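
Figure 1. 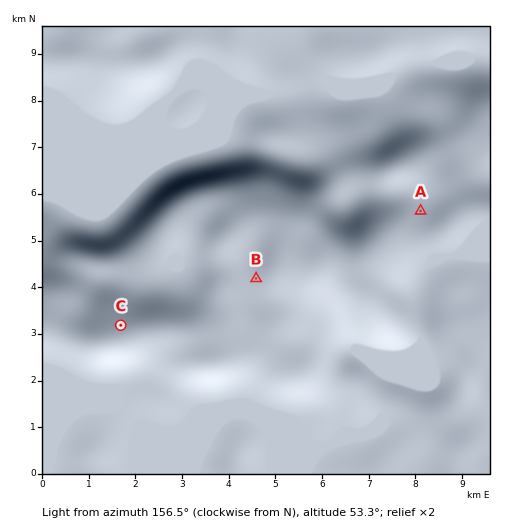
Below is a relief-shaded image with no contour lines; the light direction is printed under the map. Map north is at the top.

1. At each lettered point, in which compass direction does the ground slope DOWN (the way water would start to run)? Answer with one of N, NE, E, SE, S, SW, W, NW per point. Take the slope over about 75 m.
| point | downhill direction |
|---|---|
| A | N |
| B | W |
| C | N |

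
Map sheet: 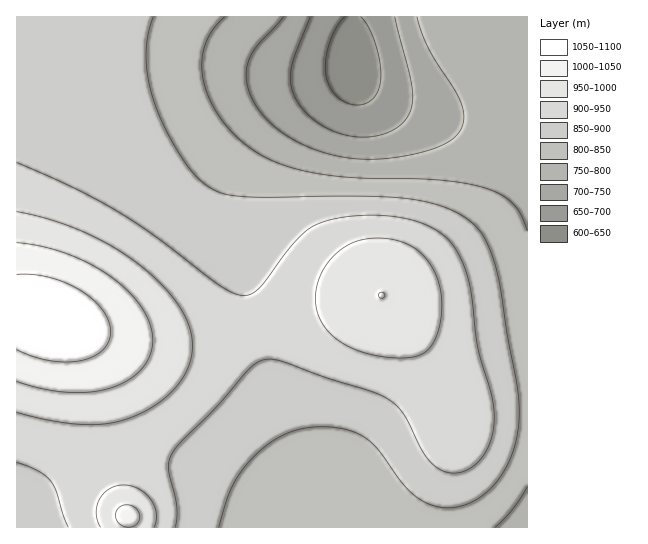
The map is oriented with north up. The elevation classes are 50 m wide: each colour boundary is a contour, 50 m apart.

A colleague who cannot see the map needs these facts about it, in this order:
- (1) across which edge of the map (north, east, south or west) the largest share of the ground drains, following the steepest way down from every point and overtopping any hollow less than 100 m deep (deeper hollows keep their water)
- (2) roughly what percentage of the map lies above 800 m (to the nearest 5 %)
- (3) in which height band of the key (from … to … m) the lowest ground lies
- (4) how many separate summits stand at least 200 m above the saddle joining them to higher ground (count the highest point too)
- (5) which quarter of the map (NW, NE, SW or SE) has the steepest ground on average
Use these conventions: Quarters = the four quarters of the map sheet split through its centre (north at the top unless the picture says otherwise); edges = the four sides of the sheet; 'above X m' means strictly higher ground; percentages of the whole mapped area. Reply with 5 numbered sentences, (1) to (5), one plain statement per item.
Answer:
(1) Most of the ground drains across the northern edge.
(2) Ground above 800 m makes up about 80 % of the sheet.
(3) Between 600 and 650 m: that is the band holding the lowest ground.
(4) There is 1 summit with 200 m or more of prominence.
(5) The steepest ground, on average, is in the north-east quarter.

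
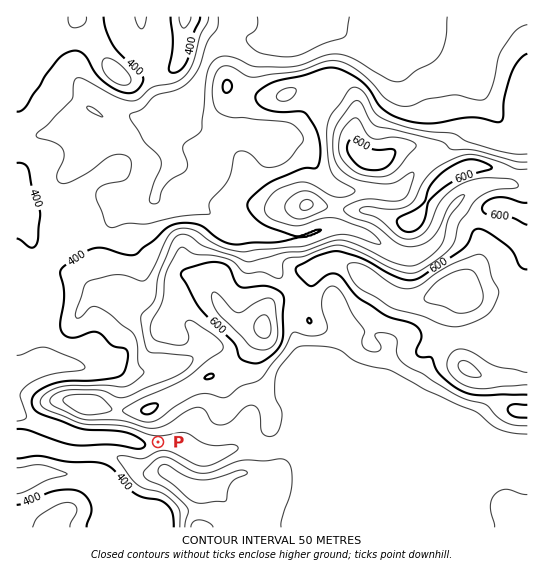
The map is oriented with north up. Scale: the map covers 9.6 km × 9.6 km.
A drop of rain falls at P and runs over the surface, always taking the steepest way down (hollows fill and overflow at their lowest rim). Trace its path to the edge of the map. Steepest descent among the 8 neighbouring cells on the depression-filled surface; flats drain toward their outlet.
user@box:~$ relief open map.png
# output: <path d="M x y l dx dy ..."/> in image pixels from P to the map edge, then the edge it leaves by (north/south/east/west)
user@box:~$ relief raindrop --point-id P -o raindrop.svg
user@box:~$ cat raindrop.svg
<path d="M158 442l-1 1-20 0-10-4-4 0-1-1-8 0-1-1-39 0-5-6-6-2-2 0-10-4-4 0-1-2-7 0-14-6-8 0"/>
exit: west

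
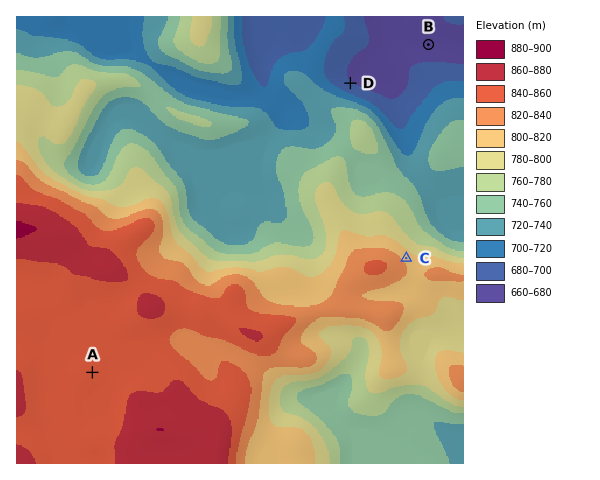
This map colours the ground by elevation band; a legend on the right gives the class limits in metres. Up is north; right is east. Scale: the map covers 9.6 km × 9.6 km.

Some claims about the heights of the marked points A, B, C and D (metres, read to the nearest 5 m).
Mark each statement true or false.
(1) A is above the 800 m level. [true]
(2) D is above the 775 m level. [false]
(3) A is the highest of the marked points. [true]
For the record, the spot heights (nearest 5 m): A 850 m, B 665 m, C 815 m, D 680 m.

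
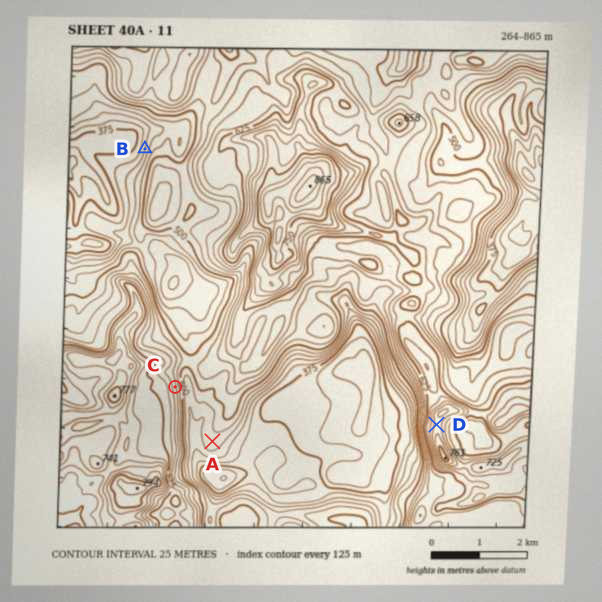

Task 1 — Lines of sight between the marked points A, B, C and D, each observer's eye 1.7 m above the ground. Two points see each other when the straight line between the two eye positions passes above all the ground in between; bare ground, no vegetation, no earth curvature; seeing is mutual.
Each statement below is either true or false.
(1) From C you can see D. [true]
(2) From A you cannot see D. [false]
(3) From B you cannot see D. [true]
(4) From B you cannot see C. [true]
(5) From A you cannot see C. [false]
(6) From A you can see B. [false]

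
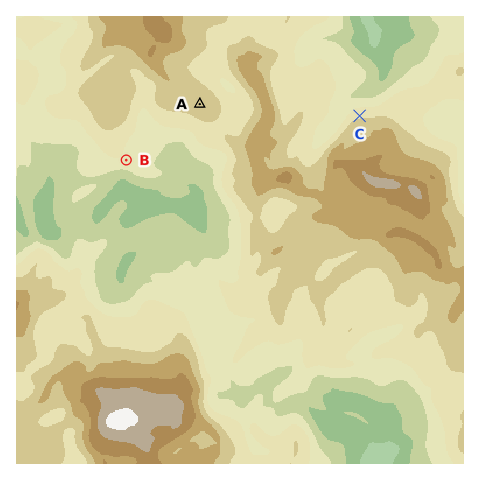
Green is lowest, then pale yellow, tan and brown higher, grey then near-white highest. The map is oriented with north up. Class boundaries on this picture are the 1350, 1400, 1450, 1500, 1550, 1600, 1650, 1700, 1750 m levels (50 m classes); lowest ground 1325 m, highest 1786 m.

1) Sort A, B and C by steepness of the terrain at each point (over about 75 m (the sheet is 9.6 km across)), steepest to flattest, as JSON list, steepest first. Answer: ["C", "B", "A"]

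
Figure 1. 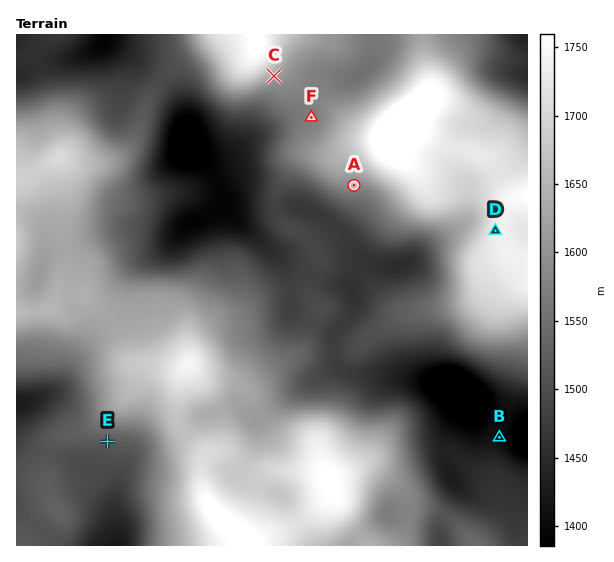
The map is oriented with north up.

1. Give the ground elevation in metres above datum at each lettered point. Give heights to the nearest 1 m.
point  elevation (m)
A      1587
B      1407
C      1624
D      1733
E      1519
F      1569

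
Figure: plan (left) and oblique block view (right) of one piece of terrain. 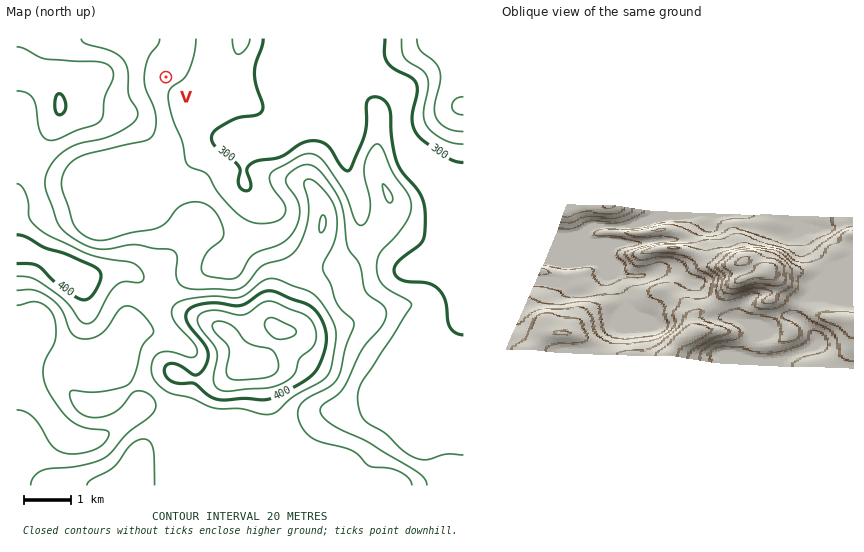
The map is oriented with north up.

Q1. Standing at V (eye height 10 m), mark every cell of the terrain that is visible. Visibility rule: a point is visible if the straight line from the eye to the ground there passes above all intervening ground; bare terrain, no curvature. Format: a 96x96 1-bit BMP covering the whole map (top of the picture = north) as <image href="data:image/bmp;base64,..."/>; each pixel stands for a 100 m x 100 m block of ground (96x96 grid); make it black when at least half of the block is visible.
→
<image width="96" height="96" href="data:image/bmp;base64,Qk2+BAAAAAAAAD4AAAAoAAAAYAAAAGAAAAABAAEAAAAAAIAEAAATCwAAEwsAAAIAAAAAAAAA////AAAAAAAAAAAAAAAAAAAAAAAAAAAAAAAAAAAAAAAAAAAAAAAAAAAAAAAAAAAAAAAAAAAAAAAAAAAAAAAAAAAAAAAAAAAAAAAAAAAAAAAAAAAAAAAAAAAAAAAAAAAAAAAAAAAAAAAAAAAAAAAAAAAAAAAAAAAAAAAAAAAAAAAAAAAAAAAAAAAAAAAAAAAAAAAAAAAAAAAAAAAAAAAAAAAAAAAAAAAAAAAAAAAAAAAAAAAAAAAAAAAAAAAAAAAAAAAAAAAAAAAAAAAAAAAAAAAAAAAAAAAAAAAAAAAAAAAAAAAAAAAAAAAAAAAAAAAAAAAAAAAAAAAAAAAAAAAAAAAAAAAAAAAAAAAAAAAAAAAAAAAAAAAAAAAAAAAAAAAAAAAAAAAAAAAAAAAAcAAAAAAAAAAAAAAD8AAAAAAAAAAAAAAD4ABwAAAAAAAAAAABwAB8AAAAAAAAAAAAAAB4AAAAAAAAAAAAAAAgAAAAAAAAAAAAAAAAAAAAAAAAAAAAAAAAAAAAAAAAAAAAAAAAAAAAAAAAAAAAAAOAAAAAAAAAAAAAAD/wOAAAAAAAAAAAAf///gAAAAAAAAAAD////wAAAAAAAAAAf////4AAAAAAAAAA/////4AAAAAAAAAA/////4AAAAAAAAAA/////4AAAAAAAAAA/////4AAAAAAAAAAD////wAAAAAAAAAAAAH//gAAAAAAAYAAAAD//AAAAAAAD/AeAAD/+AAAAAAAD///AAD/+AAAAAAAB///AAD/+AAAAAAAAH//gAB//AAAAAAAAA//4AB//AAAAAAAAAP/8AD//gAAAAAAAAH/+AD//wAAAAAAAAD/+AD//wAAAAAAAAA/+AH//4AAAAAAAAAf+AP//4AAAAAAAAAP+Af//4AAAAAAAAAH/A///8AAAAAAAAAH/////8AAAAAAAAAH/////8AAAAAAAAAD/////8AAAAAAAAAD/////8ADAAAAAAAD/////8AHAAAAAAAB/////4AHAAAAAAAA//D//4AOAAAAAAAA/+D//wAeAAAAAAAAf+D//wA+AAAAAAAAP+D//wA8AAAAAAAAP/n//wB8AAAAAAAAP////wB8AAAAAAAAP////wD8AAAAAAAAP////4D8AAAAAAAAP////4D8AAYAAAAAf/gf/8P8ABwAAAAA/+AD/+f8AHwAAAAB/4AA///8APwAAAAB/wAAP//8AfwAAAAD/gAAH//8A/wAAAAD/gAAB//8A/4AAAAP/wAAAP/8A/4AAAAf/wAAAD/8B/4AAAD//4AAAB/8B/4AAB///+AAAB/8B/8AAB////8AAA/8B/8AAA////8AAA/8H/8AAA////8AAA/9//8AAA////8AAAf///8AAA////8AAAf///8AAA////8AAAf///8AAA////8AAAf///4AAA////8AAAf///4AAAf///8AAAf///4AAAP///8AAAf///wAAAD///+AAAP///gAAAAH//+AAAP///AAAAAD4/+AAAP//+AAAAAAAf+AAAH//8A="/>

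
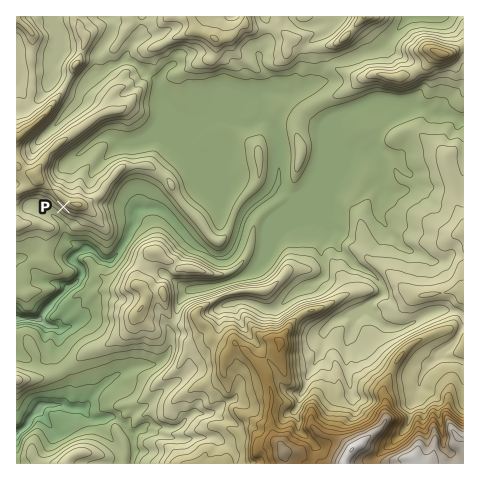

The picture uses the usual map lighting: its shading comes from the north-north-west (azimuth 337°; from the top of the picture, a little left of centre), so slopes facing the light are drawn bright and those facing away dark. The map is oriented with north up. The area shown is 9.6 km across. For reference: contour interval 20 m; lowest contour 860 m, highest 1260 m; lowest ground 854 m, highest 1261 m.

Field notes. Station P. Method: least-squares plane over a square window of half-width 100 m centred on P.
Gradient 18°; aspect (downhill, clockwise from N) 225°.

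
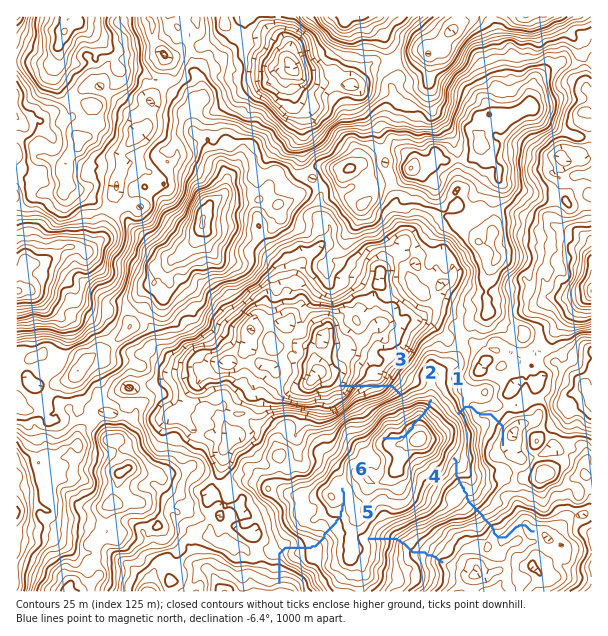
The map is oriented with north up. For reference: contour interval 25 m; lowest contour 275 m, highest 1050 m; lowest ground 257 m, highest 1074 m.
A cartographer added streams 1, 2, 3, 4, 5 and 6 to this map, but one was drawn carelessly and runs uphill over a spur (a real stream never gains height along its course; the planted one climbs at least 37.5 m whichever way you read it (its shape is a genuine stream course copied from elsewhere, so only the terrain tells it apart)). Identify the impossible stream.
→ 2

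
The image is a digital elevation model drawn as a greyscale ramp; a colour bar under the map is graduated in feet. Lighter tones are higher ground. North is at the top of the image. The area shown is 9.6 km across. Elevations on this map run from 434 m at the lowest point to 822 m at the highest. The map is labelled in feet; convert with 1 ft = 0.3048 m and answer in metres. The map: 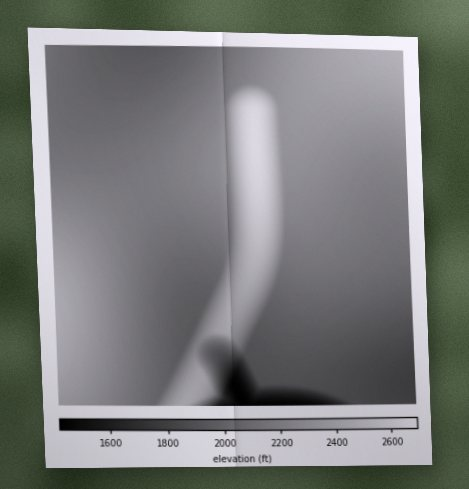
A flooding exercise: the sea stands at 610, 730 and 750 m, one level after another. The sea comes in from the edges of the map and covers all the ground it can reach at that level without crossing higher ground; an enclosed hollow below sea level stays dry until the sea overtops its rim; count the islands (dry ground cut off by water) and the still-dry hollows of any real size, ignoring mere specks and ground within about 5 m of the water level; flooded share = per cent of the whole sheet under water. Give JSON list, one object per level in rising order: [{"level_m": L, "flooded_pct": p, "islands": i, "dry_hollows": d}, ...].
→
[{"level_m": 610, "flooded_pct": 18, "islands": 0, "dry_hollows": 1}, {"level_m": 730, "flooded_pct": 94, "islands": 1, "dry_hollows": 0}, {"level_m": 750, "flooded_pct": 95, "islands": 1, "dry_hollows": 0}]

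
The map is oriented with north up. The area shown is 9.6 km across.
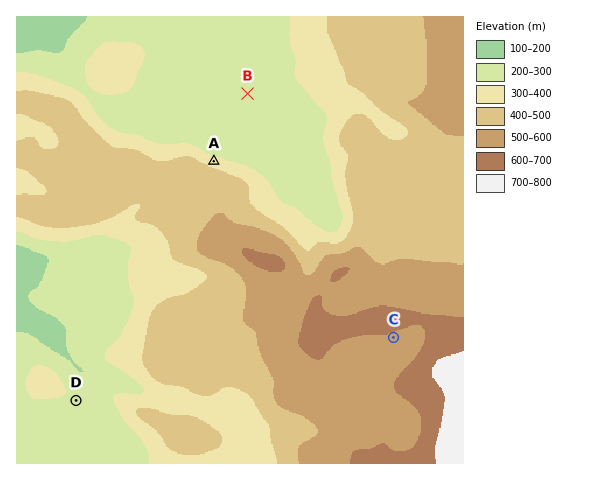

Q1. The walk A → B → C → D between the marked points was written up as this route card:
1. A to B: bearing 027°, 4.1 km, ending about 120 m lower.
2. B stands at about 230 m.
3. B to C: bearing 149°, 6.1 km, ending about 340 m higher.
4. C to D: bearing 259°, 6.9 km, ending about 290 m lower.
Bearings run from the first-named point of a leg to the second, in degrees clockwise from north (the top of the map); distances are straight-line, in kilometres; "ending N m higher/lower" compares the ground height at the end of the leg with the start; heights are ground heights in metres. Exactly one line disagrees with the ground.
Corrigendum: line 1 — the distance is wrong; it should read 1.6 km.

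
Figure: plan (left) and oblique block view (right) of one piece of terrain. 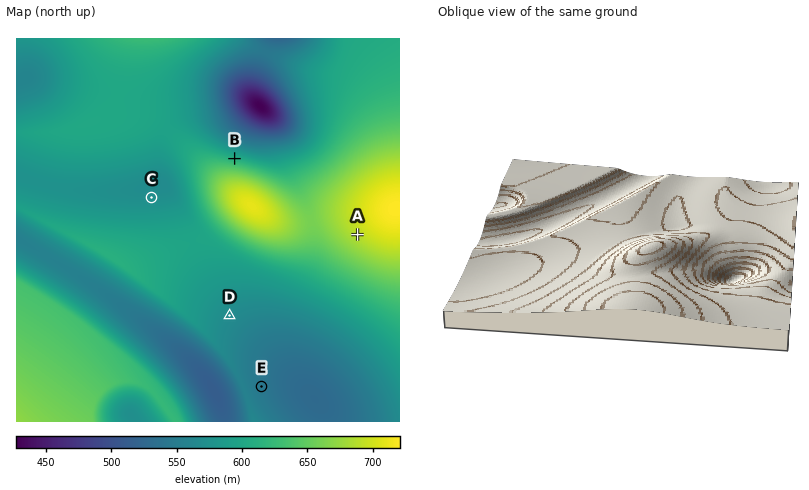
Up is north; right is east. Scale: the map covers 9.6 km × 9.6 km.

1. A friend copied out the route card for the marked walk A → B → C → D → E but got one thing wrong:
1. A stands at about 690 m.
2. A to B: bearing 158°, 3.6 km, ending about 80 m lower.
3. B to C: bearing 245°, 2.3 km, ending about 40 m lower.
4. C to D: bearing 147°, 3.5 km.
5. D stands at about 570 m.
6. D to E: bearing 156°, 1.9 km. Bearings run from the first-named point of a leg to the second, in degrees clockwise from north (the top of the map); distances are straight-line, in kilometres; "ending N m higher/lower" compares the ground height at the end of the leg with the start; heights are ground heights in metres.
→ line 2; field bearing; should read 302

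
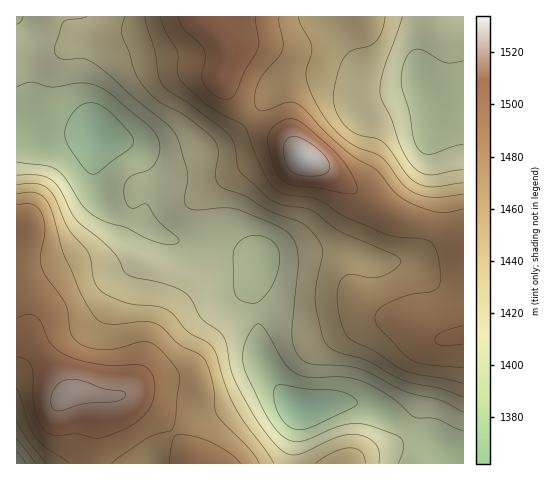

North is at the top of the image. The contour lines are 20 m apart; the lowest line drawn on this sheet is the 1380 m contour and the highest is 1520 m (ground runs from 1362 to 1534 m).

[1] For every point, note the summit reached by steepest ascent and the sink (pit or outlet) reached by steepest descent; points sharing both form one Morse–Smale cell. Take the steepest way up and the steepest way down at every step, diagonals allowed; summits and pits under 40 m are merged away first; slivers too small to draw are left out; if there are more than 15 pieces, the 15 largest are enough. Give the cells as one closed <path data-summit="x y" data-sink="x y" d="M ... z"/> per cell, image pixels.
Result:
<path data-summit="305 159" data-sink="302 410" d="M199 16l-182 0-1 106 9 2 16 13 43-3 13 1 2 4-6 29 1 14 10 21 12 11 29 11 12 8 16 7 44 4 46 15-10 29 5 25 2 41 10 23 23 27 7 5 40-7 14 0 18 5 58 33 33 24 1-225-26-12-35-8-19-8-62-45-17-6-17-18-29-16-11-10-14-14-13-24 7-18 0-13-12-15-17-13z"/><path data-summit="68 395" data-sink="302 410" d="M18 122l-2 1 0 216 9-1 14 12 29 44 21-1 7 5 0 20-5 35 0 11 371-1-32-23-58-33-18-5-14 0-40 7-7-5-23-27-10-23-2-41-5-25 10-29-46-15-44-4-16-7-12-8-29-11-12-11-10-21-1-14 6-29-2-4-13-1-43 3-16-13z"/><path data-summit="305 159" data-sink="438 113" d="M463 16l-263 0-1 3 17 13 11 13 3 9-9 23 2 5 11 20 21 20 33 20 17 18 17 6 62 45 19 8 35 8 25 12z"/><path data-summit="68 395" data-sink="17 463" d="M25 338l-9 2 0 123 74 1 6-46 0-20-7-5-21 1-24-38z"/>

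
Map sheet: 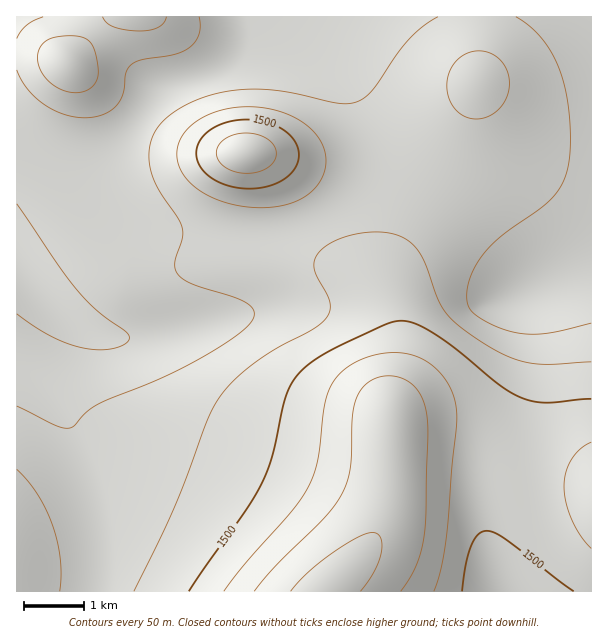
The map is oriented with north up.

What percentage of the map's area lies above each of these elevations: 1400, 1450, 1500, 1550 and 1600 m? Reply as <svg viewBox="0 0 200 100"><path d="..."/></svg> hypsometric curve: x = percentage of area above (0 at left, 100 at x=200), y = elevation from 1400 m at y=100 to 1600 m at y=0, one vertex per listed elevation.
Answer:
<svg viewBox="0 0 200 100"><path d="M146 100l-66-25-32-25-24-25-12-25"/></svg>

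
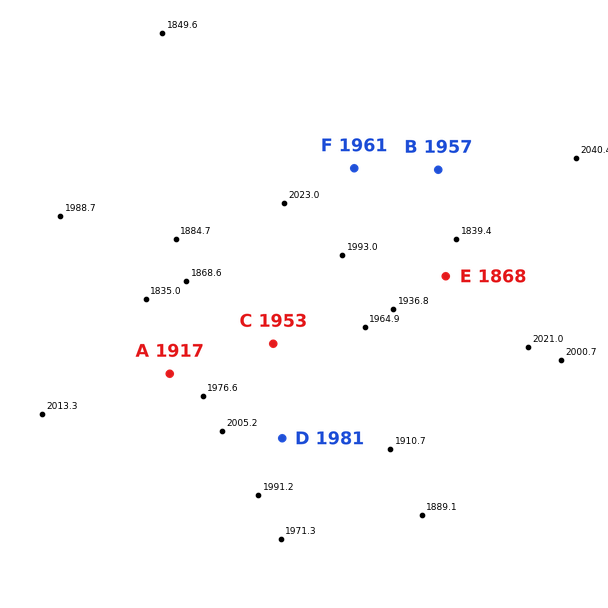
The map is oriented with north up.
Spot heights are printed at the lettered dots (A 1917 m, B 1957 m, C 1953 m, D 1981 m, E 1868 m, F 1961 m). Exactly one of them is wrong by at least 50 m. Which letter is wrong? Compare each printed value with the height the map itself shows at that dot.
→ B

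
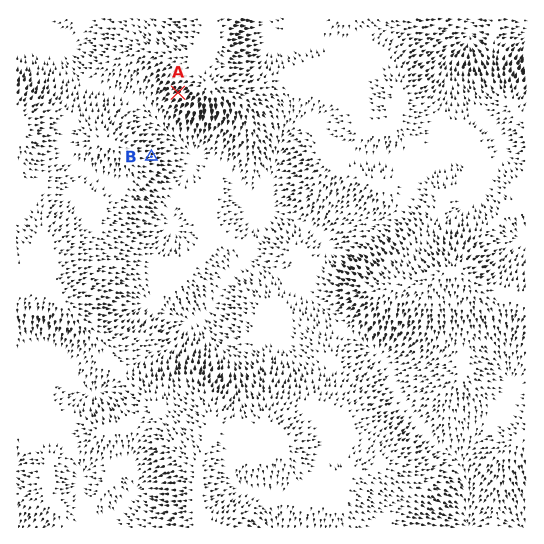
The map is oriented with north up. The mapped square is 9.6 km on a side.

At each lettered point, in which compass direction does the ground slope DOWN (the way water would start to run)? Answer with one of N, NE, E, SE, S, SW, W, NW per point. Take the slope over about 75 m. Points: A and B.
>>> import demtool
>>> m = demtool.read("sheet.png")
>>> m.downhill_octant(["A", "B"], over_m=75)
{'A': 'SW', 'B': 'E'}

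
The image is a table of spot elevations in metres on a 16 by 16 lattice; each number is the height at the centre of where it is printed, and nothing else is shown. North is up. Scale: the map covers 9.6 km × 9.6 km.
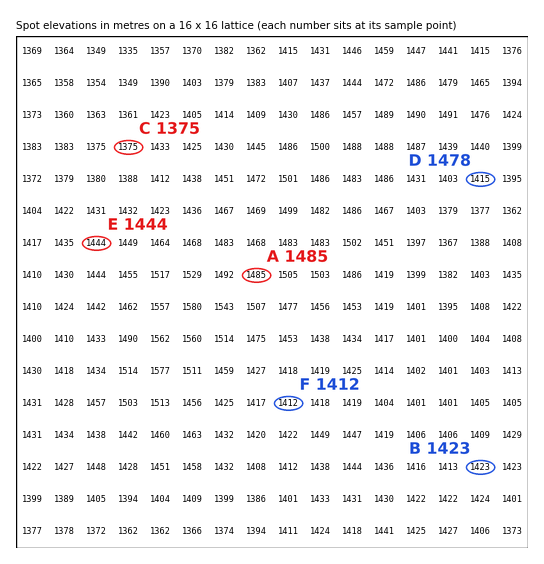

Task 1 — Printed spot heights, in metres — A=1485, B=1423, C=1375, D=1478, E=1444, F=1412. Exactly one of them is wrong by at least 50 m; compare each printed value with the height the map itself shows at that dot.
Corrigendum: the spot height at D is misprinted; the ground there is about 1415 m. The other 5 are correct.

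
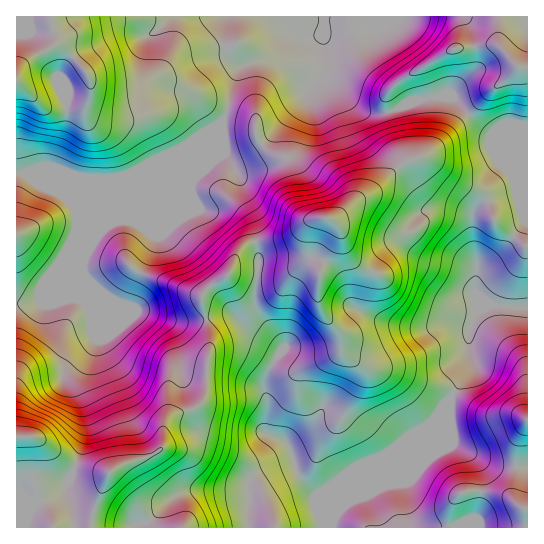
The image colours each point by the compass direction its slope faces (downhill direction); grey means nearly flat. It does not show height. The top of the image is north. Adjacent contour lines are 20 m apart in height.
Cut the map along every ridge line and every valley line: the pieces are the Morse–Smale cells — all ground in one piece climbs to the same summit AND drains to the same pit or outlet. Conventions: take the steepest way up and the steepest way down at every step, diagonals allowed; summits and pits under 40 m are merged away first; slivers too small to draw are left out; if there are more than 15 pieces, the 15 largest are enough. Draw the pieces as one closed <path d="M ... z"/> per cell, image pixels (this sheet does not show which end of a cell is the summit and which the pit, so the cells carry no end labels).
<path d="M323 16l-94 0-4 9 0 24 6 11 13 6-8 9-12 44-31 26-74 74-10 5-10 10-18 24-43 43-22 4 1 132 18 0 26 20 16 10 33 5 13-8 24-7 12-6 4-5 0-15 2-9 12-9 18-5 8-7 4-18 2-49-8-36 12-14 16-11 10-22 6-6 11-4-5-20-16-23 4-21-4-10-10-12 8 4 6 0 14-7 16-14 14-17 21-22 4-9 12-15 4-10 1-18z"/><path d="M469 115l-7 4-31 32-10 6-12 3-10 5-24 24-18 11-20 17-23 2-28 18-30 5 3 12 0 16-4 21 0 14 6 14 18 19 5 9-13 20-7 18 4 21-3 24 4 5 14 5 6 6 11 31 15 18 60-24 40-39 15-8 6-6 35-49 1-12-3-7 0-21 8-18 14-6-16-14 2-26-5-30 1-21 12-11 28-10 4 1 10 23 1-4-9-26-15-22-12-31z"/><path d="M255 241l-10 4-6 6-10 22-16 11-12 14 8 36-2 49-4 18-8 7-18 5-12 9-2 9 0 15-4 5-12 6-24 7-13 8-33-5-16-10-26-20-18 0 0 91 315-1 0-6 5-11 39-39-61 24-15-18-11-31-6-6-16-7-2-12 3-15-4-21 7-18 13-20-5-9-18-19-6-14 0-14 4-21 0-16z"/><path d="M227 16l-177 0 1 9 4 9-2 11 10 3 18 18 8 12 2 13-4 12-5 5-25 3-8-2-10-5-23-21 0 90 49 0 22 6 30 0 18-6 52-22 16-16 21-16 12-44 8-9-13-6-6-11z"/><path d="M499 305l-10 0-12 6-8 18 0 21 3 15-21 34-7 6-14 19-15 8-78 78-5 11 1 7 195-1 0-218z"/><path d="M323 65l-3 10-12 15-4 9-21 22-17 20-13 11-14 7-12-2 12 20-4 21 14 20 8 23 29-4 28-18 23-2 20-17 18-11 24-24 10-5 12-3 10-6 37-37-15-17-10-1-30 5-27 12-21-1-7-4-33-33z"/><path d="M498 16l-173 0-1 57 34 35 11 5 17 0 27-12 28-5 12 1 16 16 48-47-18-21z"/><path d="M183 153l-48 20-18 6-30 0-22-6-48 0-1 130 10 1 12-3 43-43 18-24 10-10 10-5z"/><path d="M517 193l-24 6-12 6-8 9-1 21 5 30-2 26 16 14 36 3 1-90z"/><path d="M527 16l-28 1 0 28 18 21-49 48 24 20 12 31 15 22 8 25z"/><path d="M49 16l-33 1 0 65 23 22 10 5 30 0 9-8 3-19-10-16-18-18-5-3-6 1 3-4 0-8z"/>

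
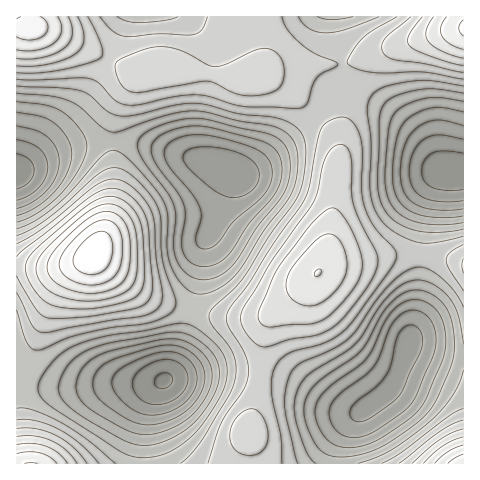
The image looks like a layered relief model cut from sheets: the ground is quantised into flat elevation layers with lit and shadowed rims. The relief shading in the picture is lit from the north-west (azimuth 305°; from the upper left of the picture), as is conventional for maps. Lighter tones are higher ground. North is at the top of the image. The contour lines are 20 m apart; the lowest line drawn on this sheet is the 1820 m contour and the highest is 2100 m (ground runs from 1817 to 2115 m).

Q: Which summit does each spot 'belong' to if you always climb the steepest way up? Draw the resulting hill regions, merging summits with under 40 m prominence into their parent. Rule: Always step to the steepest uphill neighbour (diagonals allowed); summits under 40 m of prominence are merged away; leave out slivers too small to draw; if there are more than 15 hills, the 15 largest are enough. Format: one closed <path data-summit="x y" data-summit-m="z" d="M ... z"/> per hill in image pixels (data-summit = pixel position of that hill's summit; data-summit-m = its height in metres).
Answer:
<path data-summit="318 273" data-summit-m="2060" d="M355 99l-23 0-31 30-44 36-14 7-11 0-14 45-14 27-7 47-18 62-9 21-15 15-8 18-4 21 0 36 192 0 2-15 10-23 14-14 22-16 12-14 13-35 8-33 7-79 5-29 8-25 9-10-7-5-20-30-16-16-23-14z"/><path data-summit="31 27" data-summit-m="2089" d="M334 16l-317 0-1 155 36-19 16-5 23-5 28-1 41 7 48 14 26 10 9 0 23-14 48-40 18-19 23 0 27 8-6-5-22-9-6-5-3-10z"/><path data-summit="94 255" data-summit-m="2115" d="M119 141l-28 1-23 5-16 5-36 20 0 207 3 2 26 6 17 1 28-1 20-3 43 0 11-3 11-17 10-29 12-44 7-47 14-27 14-45-14-7-58-17z"/><path data-summit="463 28" data-summit-m="2084" d="M463 16l-129 1 2 15 12 56 6 5 32 15 19 14 16 16 17 28 8 5 18 0z"/><path data-summit="463 463" data-summit-m="2075" d="M413 345l-5 1-8 25-8 17-9 8-22 16-14 14-10 23-1 15 128-1 0-107-20-3z"/><path data-summit="31 463" data-summit-m="2081" d="M18 380l-2 1 1 83 125-1 4-51 5-17 10-14-8 3-43 0-20 3-28 1-24-2z"/>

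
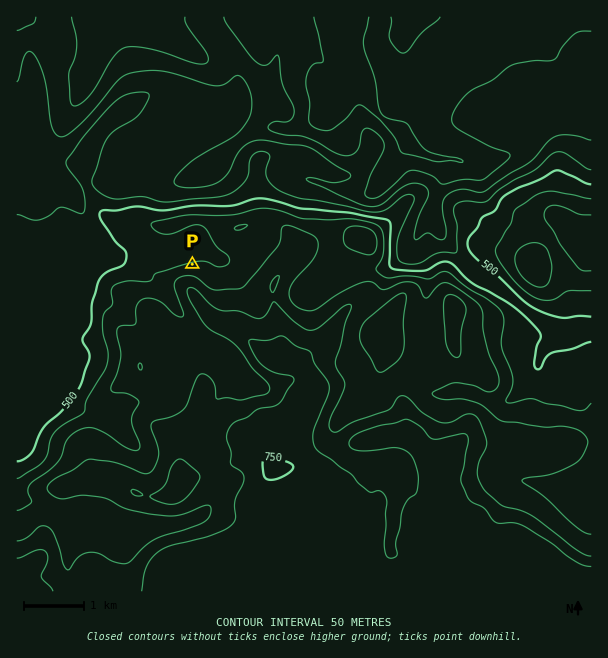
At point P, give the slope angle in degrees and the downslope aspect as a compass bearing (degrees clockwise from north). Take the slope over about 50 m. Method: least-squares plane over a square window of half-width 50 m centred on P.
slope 11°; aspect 351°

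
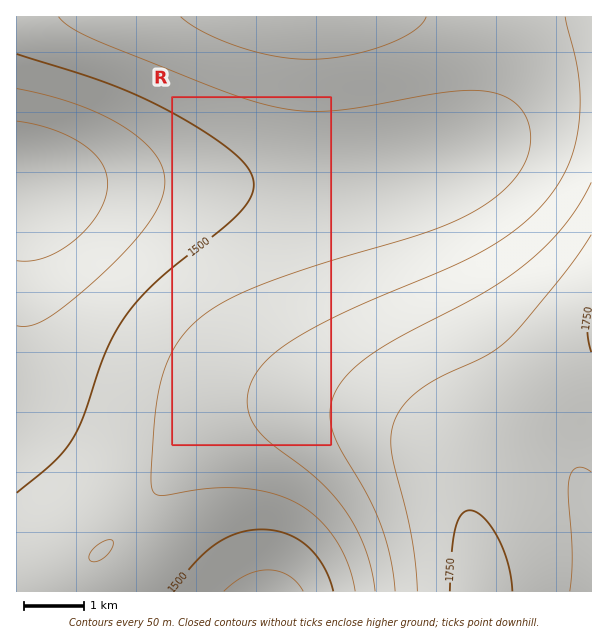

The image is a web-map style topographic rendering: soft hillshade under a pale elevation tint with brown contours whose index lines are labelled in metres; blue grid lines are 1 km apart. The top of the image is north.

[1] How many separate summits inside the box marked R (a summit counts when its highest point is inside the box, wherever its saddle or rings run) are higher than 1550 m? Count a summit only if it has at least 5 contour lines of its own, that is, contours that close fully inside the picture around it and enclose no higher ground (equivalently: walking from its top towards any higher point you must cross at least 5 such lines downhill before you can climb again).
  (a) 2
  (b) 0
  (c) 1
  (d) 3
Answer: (b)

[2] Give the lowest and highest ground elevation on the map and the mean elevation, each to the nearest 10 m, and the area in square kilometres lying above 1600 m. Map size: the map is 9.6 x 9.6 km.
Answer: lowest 1350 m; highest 1760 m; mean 1570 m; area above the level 29.2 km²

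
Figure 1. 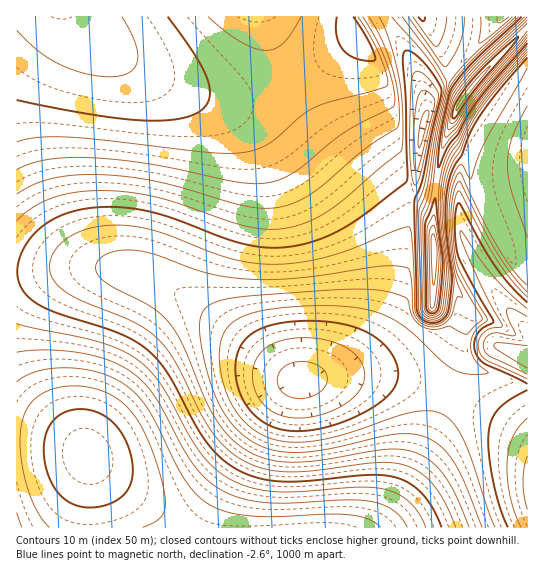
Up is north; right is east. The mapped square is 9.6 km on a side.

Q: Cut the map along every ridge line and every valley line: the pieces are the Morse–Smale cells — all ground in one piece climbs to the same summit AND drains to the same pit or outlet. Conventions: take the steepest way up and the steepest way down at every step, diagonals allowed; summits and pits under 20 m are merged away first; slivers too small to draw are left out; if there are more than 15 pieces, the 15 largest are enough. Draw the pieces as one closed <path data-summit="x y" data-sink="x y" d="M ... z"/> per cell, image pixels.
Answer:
<path data-summit="62 17" data-sink="301 381" d="M71 16l-55 1 0 254 82-4 44 8 24 10 28 18 83 65 18 12 14 0 16-4 20-9 14-11 22-27 16-38 8-36 3-52 3-6 0-3-6-4-42-57-15-32-3-16 2-14 5-14 9-15-1-7-45 33-41 23-28 8-21 1-28-5-48-20-50-32z"/><path data-summit="87 455" data-sink="301 381" d="M98 267l-25 0-57 6 0 165 41 5 18 5 13 7 1 73 288 0 6-6 20-31 29-57 16-37-2-5-27-9-33-7-29-1-44 5-18 0-18-12-74-59-28-18-33-16z"/><path data-summit="467 93" data-sink="527 357" d="M527 16l-24 0-48 53-2 4 19 14-13 18-11 25-8 27-4 25 1 3 13 2 9 4 1 36 4 14 31 52 31 36 2 0z"/><path data-summit="62 17" data-sink="527 357" d="M347 16l-275 1 27 26 50 32 48 20 17 4 21 1 39-9 24-12 35-23 26-21z"/><path data-summit="87 455" data-sink="527 483" d="M450 393l-2 1-9 25-28 58-20 34-14 16 150 1 1-90-37-25z"/><path data-summit="434 249" data-sink="301 381" d="M411 195l-3 8-1 40-6 34-8 26-12 26-13 18-15 14-22 12-14 6 40-4 29 1 33 7 30 10 15-36 0-23 8-21-13-18-26-5 2-85z"/><path data-summit="62 17" data-sink="423 126" d="M385 16l-37 1 12 18 1 7-9 15-5 14 0 24 6 20 10 18 42 57 6 5 5-13 1-28 10-40 0-11-10-29-14-29z"/><path data-summit="434 249" data-sink="527 357" d="M445 185l-8 0-2 9-2 96 26 5 12 15 1 4-8 20 0 13 5 14 17 12 41 14 1-57-20-20-28-40-19-36-2-43z"/><path data-summit="87 455" data-sink="527 357" d="M30 439l-14 0 0 88 71 1 2-30-1-43-21-10z"/><path data-summit="434 249" data-sink="527 483" d="M465 352l-16 41 42 20 36 24 1-50-47-16-12-10z"/><path data-summit="467 93" data-sink="423 126" d="M453 72l-6 5-13 7-9 11 2 19-7 24-4 28 0 13 6 4 14 2 4-28 8-27 11-25 13-18z"/><path data-summit="422 17" data-sink="423 126" d="M422 16l-37 1 32 57 8 23 2-6 7-7 13-7 5-6-5-5z"/><path data-summit="422 17" data-sink="527 357" d="M502 16l-79 0 0 2 24 48 6 6z"/><path data-summit="434 249" data-sink="423 126" d="M417 180l-5 15 22 9 2-18z"/>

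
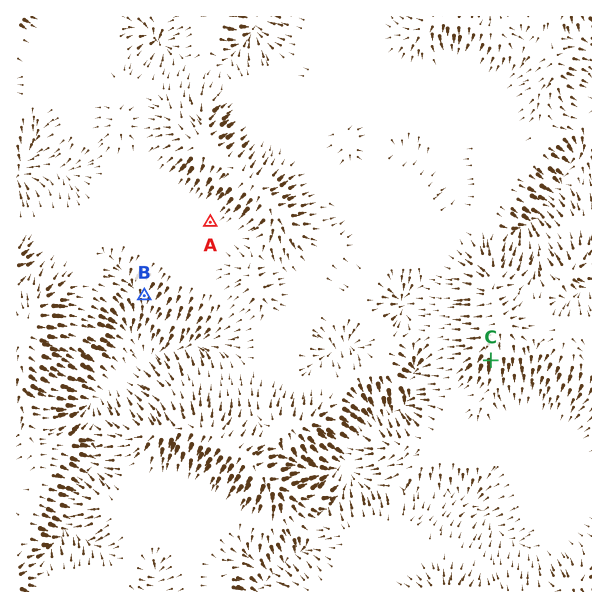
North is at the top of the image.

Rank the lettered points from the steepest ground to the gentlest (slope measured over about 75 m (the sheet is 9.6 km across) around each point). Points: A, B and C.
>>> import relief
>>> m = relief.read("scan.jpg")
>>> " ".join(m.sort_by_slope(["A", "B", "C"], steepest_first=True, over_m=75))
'C B A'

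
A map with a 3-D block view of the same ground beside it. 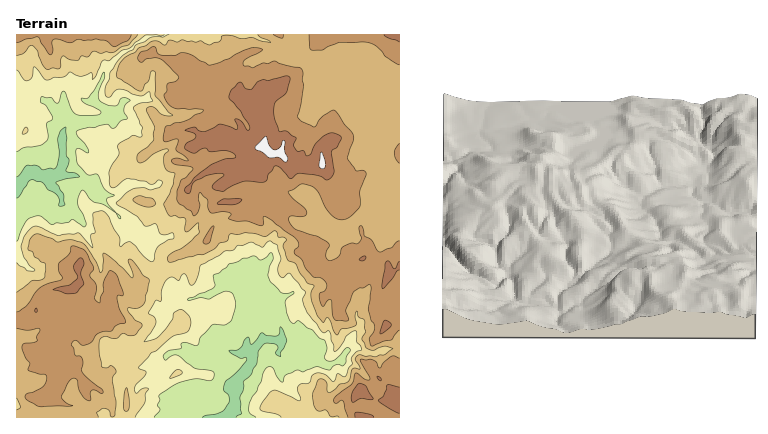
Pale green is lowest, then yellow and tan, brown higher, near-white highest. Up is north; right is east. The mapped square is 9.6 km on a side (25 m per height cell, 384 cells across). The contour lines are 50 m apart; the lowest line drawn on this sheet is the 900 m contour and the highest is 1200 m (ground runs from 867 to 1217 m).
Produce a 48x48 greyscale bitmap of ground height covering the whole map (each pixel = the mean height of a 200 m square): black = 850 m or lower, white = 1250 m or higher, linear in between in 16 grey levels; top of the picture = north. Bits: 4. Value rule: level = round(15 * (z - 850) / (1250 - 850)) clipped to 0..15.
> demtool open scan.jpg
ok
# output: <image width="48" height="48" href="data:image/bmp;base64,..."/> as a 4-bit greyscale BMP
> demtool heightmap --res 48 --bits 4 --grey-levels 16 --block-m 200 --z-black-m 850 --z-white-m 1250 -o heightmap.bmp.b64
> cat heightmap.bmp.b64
<image width="48" height="48" href="data:image/bmp;base64,Qk32BAAAAAAAAHYAAAAoAAAAMAAAADAAAAABAAQAAAAAAIAEAAATCwAAEwsAABAAAAAAAAAAAAAAABEREQAiIiIAMzMzAERERABVVVUAZmZmAHd3dwCIiIgAmZmZAKqqqgC7u7sAzMzMAN3d3QDu7u4A////AIiJmZmYd3dlVDMzMiIRJFVmZmd4iru7u4mamZmIiIh2VDMzMzMhNGZmZmiJmru7vIqrqpmZmHh2VDMzMzMhNFZmZniJq8u7zImaqpmpmXdmZUMzMzIRI0VlVniHmsy7vImZqpmpmHd2VVVDM0MhI0VUVWeGeKqru5mZqqqYiHd2VFZlREMiEjRDRFZlVpm7u5mqqqqYh3ZmVUVUMzMyITMzMzQ0RXq5qpqqqqqYh2Z3ZURDMiIiISIiIiNERHmImpqqqqmZd2ZmZkRDMyIiISIiIyM1VFaHeJmZqqmpd3dmZmVEQzIiIiIiIzNGZViqmZmZqqq6mIiHZWZlVDMzIiIiMzRWdmebqaqqqruqqpmIdVZ2VEQzIiIiM0V3iHebuqqqqqqqqqmHZVVmVVVDIiIjRFeJqYirupq7qqqqqqh3ZVVlVVVUIjMjVWiZqYmruom7qqqqmqmIdlREREVUMzMjVXiaqomruoiru7u6mqmIdlRURDRDMzI0RXmqqpmruniaq7y6mqmIh1VVVUMzMzNFRniauqmru3d4mau5iqiId2ZmZUMzMzRVV4mqu6qru2Zniqu5iZiHd3dmZUQzMzRWaKqqu6uru1Z4mau5eId3Znd3dlVEMzNXiauqq7uru1eIiZqnd3d2VniIh3ZVRFRXmqqZmquqqleJmZmGd2ZlVWd4mYd2VWVYmqqZmZqpmkeIdndmZ2VVVVZniZiHd3d4mqmZmZmZmTVmVVVFdlVVVWZ4eJmIiJiJqZmZmZmZmTRURERFdlRVZmd4iJmZmamqmZmZmZmZmSMzMzNFZUVmZniJmJmaqqqqmZmaqpmZmSMzIiNVRFZ3h3iaqau7qqqqqZmaqqmZmSMzIiNDNFZ4d3irqau7u6qqmZmqqqmZmRIiIiMyNFVmZmirqru7u6qpmZmqqqmZmRIiEiMzRWVVZmebu7vLu7uqqqq7qqmZmSERESI0RXdndneJu7u8zMury7zLqpmZmSIiISNFVWd3dnmZq7zMzNy8zM3cqpmZmTMzIiRERWd4h4maqru7zM3dzMzbqZmZmUMzMiREVVZ3iIiry7u8zd3dy7zbqZmZmVVEMiNEVVZmeJmrzMzMzN3Ny6vMupmZmVVUMiRFVUVWeJq7vMzLvM3Mu6q7upmZmVVUMiMzRERVeJqru7u7u83KqqmqqZmZmVVUQyMzMzRWeIiJqqu7vM26qZmamZmZmUVEMzRUMzRXiHmZmqu7zNy6qZmZmZmZmUVEREVDNUNFZpqrqqu8zN27qpmZmZmZmVVERERERlVmaJqru6q8zM3LupiZmZmZmVVFVEVVRmeIeJqqu7qru8zcupmZmZmZmVZWZlVWRXiZiJmqqqqqqru8upmZmZmZmWZnd2ZmVXmZiJmqqqqqqqqqqZmZmZmZmXZomHd3ZWiZmZqqqZmqmZmZmZmZmZmZmYd5mIiHd2aJqZmZmZmZmZmIiJmZmZmZqpiJmZmYmZhniYiZiIiZmZiIiJqpmZmaq6maqqqqqrqGZmd3d3eIeIiZiZq6qqqqvA=="/>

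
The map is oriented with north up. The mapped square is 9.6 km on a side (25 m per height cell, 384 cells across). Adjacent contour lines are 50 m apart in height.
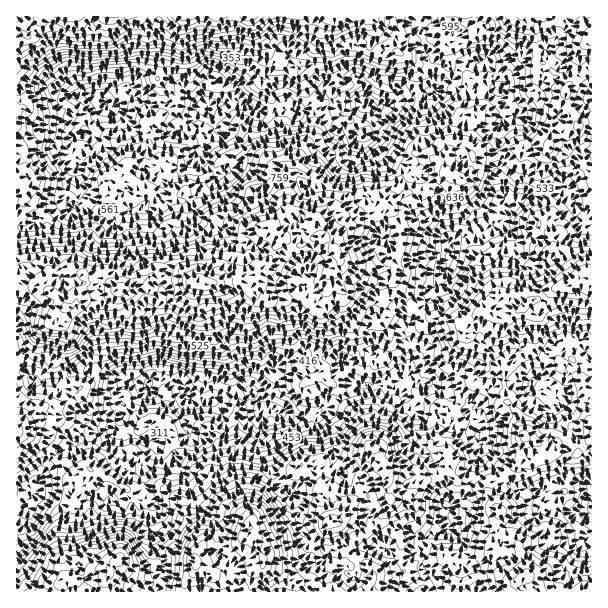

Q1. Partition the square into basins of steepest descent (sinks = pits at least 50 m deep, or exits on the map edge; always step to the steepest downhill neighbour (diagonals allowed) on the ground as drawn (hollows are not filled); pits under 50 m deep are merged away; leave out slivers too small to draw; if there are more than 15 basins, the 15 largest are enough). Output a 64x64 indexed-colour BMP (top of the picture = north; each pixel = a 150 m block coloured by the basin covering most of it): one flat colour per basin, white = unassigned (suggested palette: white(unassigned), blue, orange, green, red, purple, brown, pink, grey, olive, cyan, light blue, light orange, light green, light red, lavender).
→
<image width="64" height="64" href="data:image/bmp;base64,Qk12CAAAAAAAAHYAAAAoAAAAQAAAAEAAAAABAAQAAAAAAAAIAAATCwAAEwsAABAAAAAAAAAA////ALR3HwAOf/8ALKAsACgn1gC9Z5QAS1aMAMJ34wB/f38AIr28AM++FwDox64AeLv/AIrfmACWmP8A1bDFAMzMwREREREREREREREREREREREQAAAAAAARERGZmZmZzMzBEREREREREREREREREREREREAAAAAAREREZmZmZnMzMzu7hERERERERERERERERERERuwAAAREREREZmZmczMzO7u4REREREREREREREREREREbu7sBERERERmZmZzMzM7u7uERERERERERERERERERERG7u7u7uxEREZmZnMzMzu7u4REREREREREREREREREREbu7u7u7sRERmZmczMzO7u7hEREREREREREREREREREbu7u7u7u5mZmZmZzMzM7u7u4RERERERERERERERERERu7u7u7u5mZmZmZnMzMzu7u7hEREREREaERERERERERu7u7u7u7uZmZmZmczMzO7u7uEREREREaZhERERERERG7u7u7u7uZmZmZmZzMzMzu7u4REREREapmEREREREREbu7u7u7u5mZmZmZnMzMzO7u4REREREaqmZhERERERERu7u7u7vdmZmZmZmczMzMHuEREREREaqmZmZhERERERG7u7u73d2ZmZmZmZzMzMEREREREREaqqZmZmYRERERERERER3d3d2ZmZmZnMzMEREREREREaqqpmZmZmERERERERERHd3d3dmZmZmczMEREREREREaqqqmZmZmZhERERERERHd3d3d3RF3d5zMEREREREREaqqqqZmZmZmERERiBERHd3d3d3dF3d3fBERERERERERqqqqpmZmZmYRERGIgRER3d3d3dd3d3dxERERERERERGqqqqmZmZmZhEREYiBEREd3d3d13d3d3EREREREREREaqqqqZmZmZmEREYiIgRER3d3d3Xd3d3cRERERERERERqqqqpmZmZmZmZoiIiIERGN3d3Xd3d3dxERERERERERGqqqqmZmZmZmZoiIiIiIiI3d3dd3d3d3EREREREREREaqqqqZmZmZmZmiIiIiIiIiN3dd3d3d3cRERERERERERqqqqpmZmZmZmiIiIiIiIiIjd13d3d3dxERERERERERGqqqqmZmZmYRERiIiIiIiIiI3Xd3d3d3EREREREREREaqqqqZmZmYREREYiIiIiIiIjdF3d3d3cRERERERERERqqqqZmZmZhERERiIiIiIiIiNERd3d3dxEREREREREREaqqZmZmZmERERGIiIiIiIiN0Rd3d3d3ERERERERERERqqpmZmZmYREREYiIiIiIiN3RF3d3d3cRERERERERERGqqmZmZmYREREYiIgRGIiI3dF3d3d3dxEREREREREREaqmZmZmZhERERiBERERRERN0Rd3d3d3ERERERERERERGmZmZmZmERERgREREURERERBERF3d3cREREREREREREaZmZmZhEREREREREUREREREQRRHd3dxERERERERERERFmZmZhEREREREREURERERERERER3d3IiERESIiIhEREiIiZmERERERERERRERERERERERERHciIhESIiIiIiIiIiIiIRERERERERFEREREREREREREESIiIiIiIiIiIiIiIiIhEREREREREUREREREREREREERIiIiIiIiIiIiIiIiIhERERER////REREREREREREQREiIiIiIiIiIiIiIiIiERERER/////0REREREREREQRESIiIiIiIiIiIiIiIiIREREREf////REREREREREQRERIiIiIiIiIiIiIiIiIiIRERER////9EREREREREQREREiIiIiIiIiIiIiIyIiIiEREREf//9EREREREREREERESIiIiIiIiIiIiIzIiIiIhERUREf/0REREREREREQRERIiIiIiIiIiIiIzIiIiIiERFVERFVRERERERERERBEREiIiIiIiIiIiIzMiIiIiIRFVVVVVVRFEREREREREERESIiIiIiIiMyIzMyIiIiIhEVVVVVVVERFEREREREQRERIiIiIiIiMzIjMzMiIiIiNVVVVVVVUREREURERERBEREiIiIiIiIjMyMzMyIiIjM1VVVVVVVVURERFEREREERESIiIiIiIiIzMzMzMzMzMzVVVVVVVVVVVRESIkREQRERIiIiIiIiIjMzMzMzMzMzM1VVVVVVVVVSIiIiIiRBEREiIiIiIiIiIzMzMzMzMzMzNVVVVVVVVSIiIiIiIiERESIiIiIiIiIjMzMzMzMzMzM1VVVVVVVVIiIiIiIiIRERIiIiIiIiIiIzMzMzMzMzMzVVVVVVVVIiIiIiIiIhEQAiIiIiIiIiIjMzMzMzMzMzNVVVVVVVUiIiIiIiIiIQACIiIiIiIiIiMzMzMzMzMzM1VVVVVVVSIiIiIiIiIhAAIiIiIiIiIiIzMzMzMzMzM1VVVVVVVVIiIiIiIiIiIAAiIiIiIiIiIjMzMzMzMzMzVVVVVVVVIiIiIiIiIiIgACIiIiIiIiIiMzMzMzMzMzNVVVVVVVUiIiIiIiIiIhEAIiIiIiIiIiIzMzMzMzMzM1VVVVVVVSIiIiIiIiIhEQAiIiIiIiIiIjMzMzMzMzMzVVVVVVVSIiIiIiIiIhERECIiIiIiIiIiMzMzMzMzMzM1VVVVIiIiIiIiIiIiEREQIiIiIiIiIiIzMzMzMzMzMzVVVVUiIiIiIiIiIiIREREBIiIiIiIiIzMzMzMzMzMzM1VVVSIiIiIiIiIiIREREQAiIiIiIiIzMzMzMzMzMzMzVVVSIiIiIiIiIiIRERER"/>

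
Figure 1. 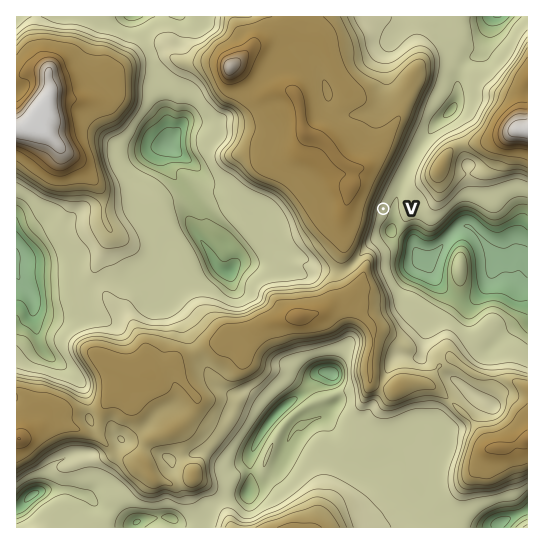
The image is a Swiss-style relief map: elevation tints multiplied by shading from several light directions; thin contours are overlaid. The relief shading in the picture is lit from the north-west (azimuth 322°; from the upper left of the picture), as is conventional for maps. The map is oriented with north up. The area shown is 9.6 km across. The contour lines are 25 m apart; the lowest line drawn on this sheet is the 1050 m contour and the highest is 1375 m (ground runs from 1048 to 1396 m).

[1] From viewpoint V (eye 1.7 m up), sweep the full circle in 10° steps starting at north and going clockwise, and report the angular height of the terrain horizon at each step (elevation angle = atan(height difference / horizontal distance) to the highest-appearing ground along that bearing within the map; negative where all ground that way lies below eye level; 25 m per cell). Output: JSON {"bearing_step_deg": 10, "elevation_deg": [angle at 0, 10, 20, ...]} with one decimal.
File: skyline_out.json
{"bearing_step_deg": 10, "elevation_deg": [7.8, 5.0, 1.3, -0.1, 1.2, 4.5, 4.8, 3.7, 2.4, 0.9, -0.0, -0.9, -1.2, -0.5, 1.2, 1.6, 1.3, 1.8, 2.6, 4.4, 4.9, 4.3, 7.8, 11.3, 13.7, 15.4, 16.7, 17.6, 18.1, 18.3, 18.0, 17.3, 16.2, 14.6, 12.5, 10.2]}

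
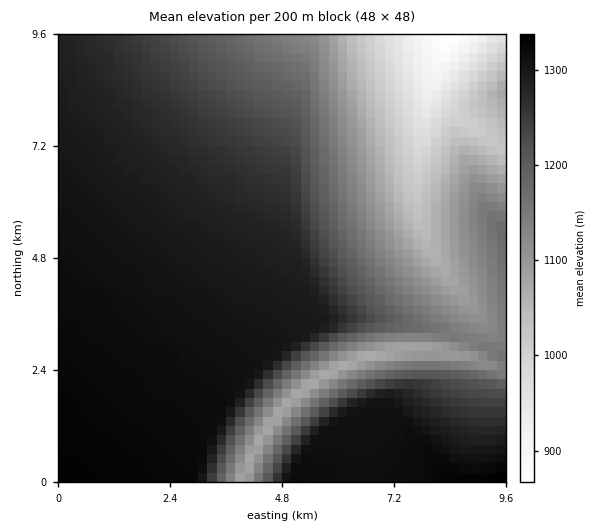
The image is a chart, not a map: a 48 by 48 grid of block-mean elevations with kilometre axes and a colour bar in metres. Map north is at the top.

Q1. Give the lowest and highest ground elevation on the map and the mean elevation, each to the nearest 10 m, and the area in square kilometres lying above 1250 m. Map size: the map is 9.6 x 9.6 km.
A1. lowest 860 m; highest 1340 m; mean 1220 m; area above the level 49.7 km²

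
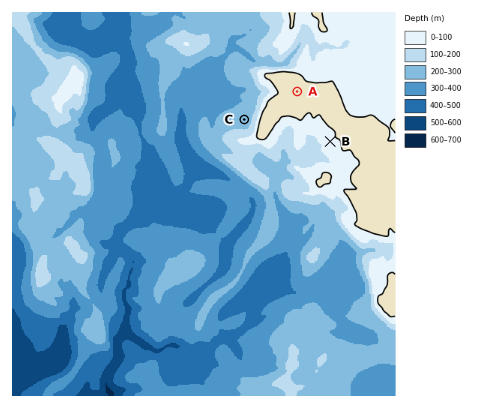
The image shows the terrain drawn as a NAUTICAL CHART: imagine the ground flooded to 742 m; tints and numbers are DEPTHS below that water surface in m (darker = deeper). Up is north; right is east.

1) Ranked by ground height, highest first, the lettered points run A B C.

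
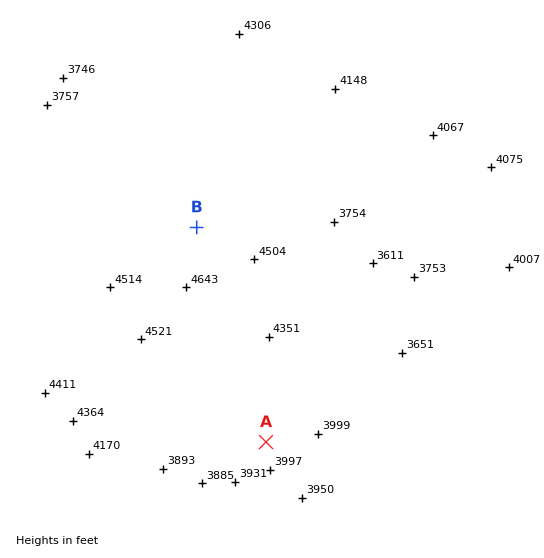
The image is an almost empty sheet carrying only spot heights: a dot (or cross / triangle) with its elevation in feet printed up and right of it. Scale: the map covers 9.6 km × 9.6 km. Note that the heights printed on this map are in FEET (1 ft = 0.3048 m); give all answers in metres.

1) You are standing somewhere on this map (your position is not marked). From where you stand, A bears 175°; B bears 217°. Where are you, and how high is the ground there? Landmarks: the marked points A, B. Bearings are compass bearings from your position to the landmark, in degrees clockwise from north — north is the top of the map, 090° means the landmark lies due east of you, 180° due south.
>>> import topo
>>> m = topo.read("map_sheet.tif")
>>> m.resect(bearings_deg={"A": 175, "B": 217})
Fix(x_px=242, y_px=167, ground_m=1350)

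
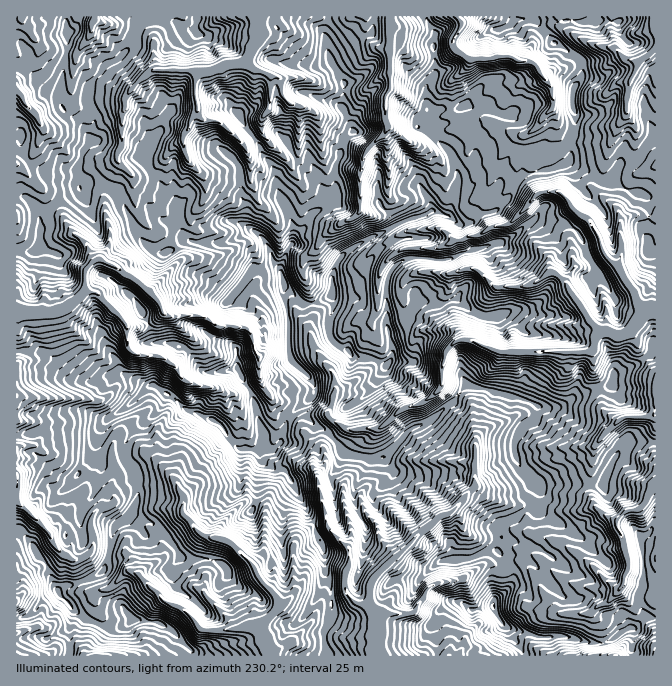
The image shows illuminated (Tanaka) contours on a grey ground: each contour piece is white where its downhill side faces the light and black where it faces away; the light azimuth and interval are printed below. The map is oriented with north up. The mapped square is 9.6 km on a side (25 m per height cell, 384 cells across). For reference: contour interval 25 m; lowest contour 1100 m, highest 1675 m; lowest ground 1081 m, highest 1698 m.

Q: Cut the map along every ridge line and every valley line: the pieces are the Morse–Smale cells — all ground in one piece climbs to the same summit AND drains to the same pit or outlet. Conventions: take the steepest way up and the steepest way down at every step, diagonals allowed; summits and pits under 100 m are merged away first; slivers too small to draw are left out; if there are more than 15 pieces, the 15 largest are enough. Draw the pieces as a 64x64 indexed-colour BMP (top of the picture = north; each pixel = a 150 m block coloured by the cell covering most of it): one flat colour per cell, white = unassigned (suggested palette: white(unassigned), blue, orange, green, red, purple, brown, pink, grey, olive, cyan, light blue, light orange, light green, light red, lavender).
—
<image width="64" height="64" href="data:image/bmp;base64,Qk12CAAAAAAAAHYAAAAoAAAAQAAAAEAAAAABAAQAAAAAAAAIAAATCwAAEwsAABAAAAAAAAAA////ALR3HwAOf/8ALKAsACgn1gC9Z5QAS1aMAMJ34wB/f38AIr28AM++FwDox64AeLv/AIrfmACWmP8A1bDFAAAAAAAAAAAAAzMzMzMzMzVVVbu7uwAAAAAAAAAAAAAAAAAAAAAAAAADMzMzMzMzNVVVu7u7AAAAAAAAAA3QAAAAAAAAAAAAADMzMzMzMzM1VVW7u7sAAAAA3d3d3dmQAAAAAAMzMAMzMzMzMzMzMzVVVbu7uwAAAN3d3d3dmZmQAAAAMzMzMzMzMzMzMzMzM1VVW7u7AAAA3d3d3d2ZmZAAAAMzMzMzMzMzMzMzMzMzVVVbu7u7u7vd3d3d3dmZAAAAMzMzMzMzMzMzMzMzMzVVVVW7u7u7u73d3d3d3ZkAAACIgzMzMzMzMzMzMzMzNVVVVbu7u7u7u93d2ZmZmZAACIiIgzMzMzMzMzMzMzM1VVVVu7u7u7u93d2ZmZmZkAAIiIiDMzMzMzMzMzMzMzVVVVW7u7u7u73d2ZmZmZmQAIiIiIMzMzMzMzMzMzMzNVVVVVu7u7u73d3ZmZmZmZAIiIiIgzMzMzMzMzMzMzNVVVVVVbu7u7vd3d2ZmZmZAIiIiIiIMzMzMzMzMzMzM1VVVVVVW7u7u93ZmZmZmZmQiIiIiIiDMzMzMzMzMzMzVVVVVVVVu7u7vdmZmZmZmZmIiIiIiIgzMzMzMzMzMzVVVVVVVVVVu7u7uZmZmZmZmYiIiIiIiDMzMzMzMzMzNVVVVVVVVVVbu1VVmZmZmZmZiIiIiIiIMzMzMzMzMzNVVVVVVVVVVVtVVVWZmZmZmZmIiIiIiIgzMzMzMzMzM1VVVVVVVVVVVVVVVRERERmZmYiIiIiIiDMzMzMzMzM1VVVVVVVVVVVVVVVRERERGZmZiIiIiIiDMzMzMzMzNVVVVVVVVVVVVVVVVRERERERmZmIiIiIiIMzMzMzMzNVVVVVUREVVVVVVVVVERERERGZmYiIiIiIgzMzMzMzREJVVVURERFVVVVVVVURERERERER7oiIiIiIMzMzMzREQiVVURERERVVVVVVVRERERERERHu7u7u6IiDMzMzREQiJVERERERERVVVVVVVREREREREe7u7u7uiIgzNERERCIiURERERERERVVVVVVERERERER7u7u7u7uiINEREREIiIhEiIREREREVVVVVERERERERHu7u7u7u7ohEREREIiIiIiIiERERERFVEREREREREREe7u7kTu7kREREREQiIiIiIiIhERERERERERERERERER7u7kREREREREREQiIiIiIiIiIRERERERERERERERERHu7kRERERERERERCIiIiIiIiIREREREREREREREREREUREREREREREREREIiIiIiIhERERERERERERERERERERREREREREREREREIiIiIiIhERERERERERERERERERERFEREREREREREREQiIiIiIhEREREREREREREREREREREUREREREREREREREIiIiIiERERERERERERERERERERERREREREREREREREIiIiIiIhERERERERERERERERERERFEREREREREREREQiIiImYiEREREREREREREREREREREUREREREREREREREIiImZmYRERERERERERERERERERERRERERERERERERERCIiZmZhERERERERERERERERERERFEREREREREREREREQiZmZmEREREREREREREREREREREUREREREREREREREREQmZmYRERERERERERERERERERERAERERERERCREREREQiZmZmEREREREREREREREREREREARERERERCIiIiJERCImZmZmEREREREREREREREREREQBERERERCIiIiIiIiIiZmZmZmERERERERERERERERERAEREREREIiIiIiIiIiImZmZmZmEREXEREREREREREREAxEREREIiIiIiIiIiIiJmZmZmZmZnd3cREREREREREQzMREREQiIiIiIiIiIiIiZmZmZmZmZ3d3ERERERERERzMzMREQiIiIiIiIiIiIiImZmZmZmZnd3cRERERERGqrMzMwiIiIiIiIiIiIiIiIiZmZmZmZmd3d3ERERERqqqszMzCIiIiIiIiIiIiIiIiJmZmZmZmZ3d3d3EREaqqqqzMzMIiIiIiIiIiIiIiIiImZmZmZmZnd3d3d3eqqqqqrMzMzCIiIiIiIiIiIiIiIiZmZmZmZnd3d3d3d3qqqqqszMzMIiIiIiIiIiIiIiIiImZmZmZnd3d3d3d3qqqqqqzMzMzyIiIiIiIiIiIiIiIiJmZmZnd3d3d3d3d6qqqqrMzMz/IiIiIiIiIiIiIiIiJmZmZnd3d3d3d3d3qqqqqszMz/8iIiIiIiIiIiIiIiImZmZmZ3d3d3d3d3eqqqqqzMz/8iIiIiIiIiIiIiIiIiZmZmZnd3d3d3d3d6qqqqrMzP/yIiIiIiIiIiIiIiIiJmZmZmd3d3d3d3d3qqqqqszMz/8iIiIiIiIiIiIiIiImZmZmZ3d3d3d3d3eqqqqqzMzP/yIiIiIiIiIiIiIiImZmZmZmd3d3d3d3d3qqqqrMzM///yIiIiIiIiIiIiIiZmZmZmZ3d3d3d3d3qqqqqszMz///8iIiIiIiIiIiIiZmZmZmZnd3d3d3d3qqqqqqzMzP////IiIiIiIiIiIiJmZmZmZmd3d3d3d3qqqqqqrMzM////8iIiIiIiIiIiImZmZmZmZ3d3d3d3qqqqqqqszMz////wAAIiIiIiIiIiZmZmZmZ3d3d3d3AAAAAKqq"/>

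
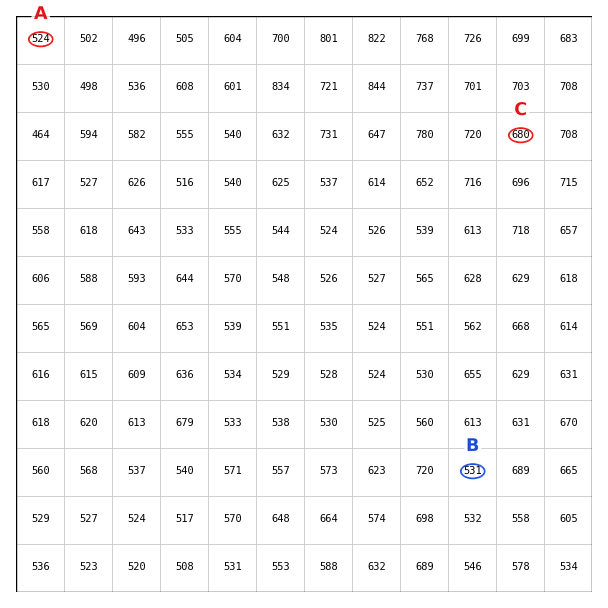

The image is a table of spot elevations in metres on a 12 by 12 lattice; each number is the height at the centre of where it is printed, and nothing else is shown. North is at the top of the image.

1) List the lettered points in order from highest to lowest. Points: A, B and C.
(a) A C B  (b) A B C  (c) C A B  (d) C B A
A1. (d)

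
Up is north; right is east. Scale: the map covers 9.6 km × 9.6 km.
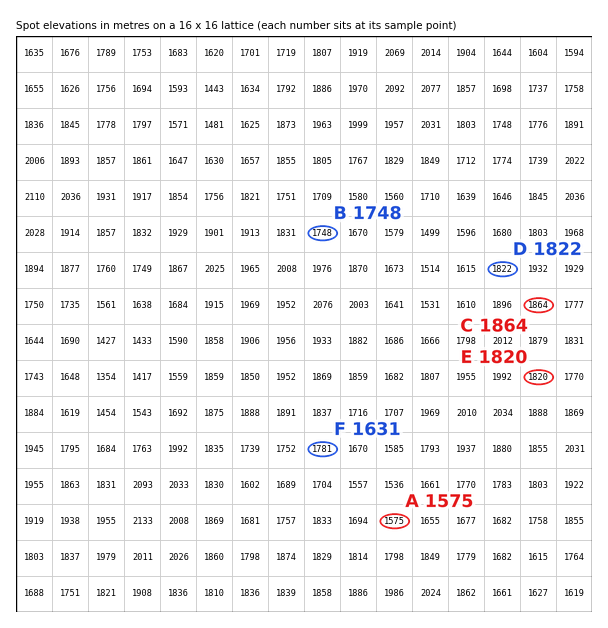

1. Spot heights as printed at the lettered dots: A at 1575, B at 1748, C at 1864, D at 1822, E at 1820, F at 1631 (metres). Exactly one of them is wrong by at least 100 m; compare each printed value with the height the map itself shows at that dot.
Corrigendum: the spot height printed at F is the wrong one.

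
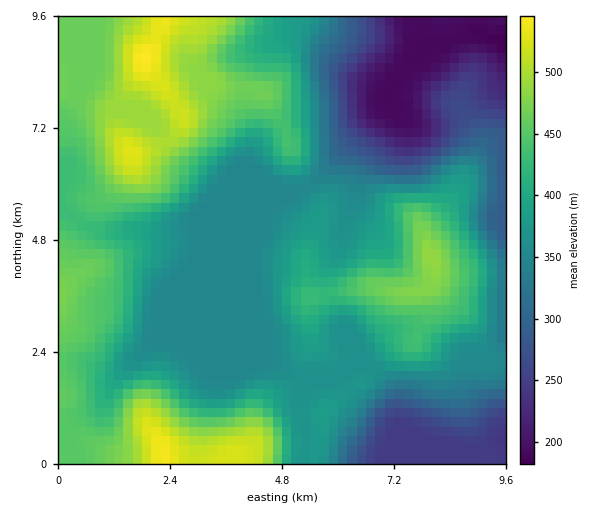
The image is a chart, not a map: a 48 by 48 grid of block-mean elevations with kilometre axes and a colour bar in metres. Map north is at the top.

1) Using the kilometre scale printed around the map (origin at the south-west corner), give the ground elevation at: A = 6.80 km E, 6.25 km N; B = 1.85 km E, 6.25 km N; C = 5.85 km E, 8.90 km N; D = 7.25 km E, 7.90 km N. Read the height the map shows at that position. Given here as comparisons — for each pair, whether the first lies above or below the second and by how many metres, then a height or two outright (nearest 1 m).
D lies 319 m below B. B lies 203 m above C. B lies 200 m above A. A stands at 309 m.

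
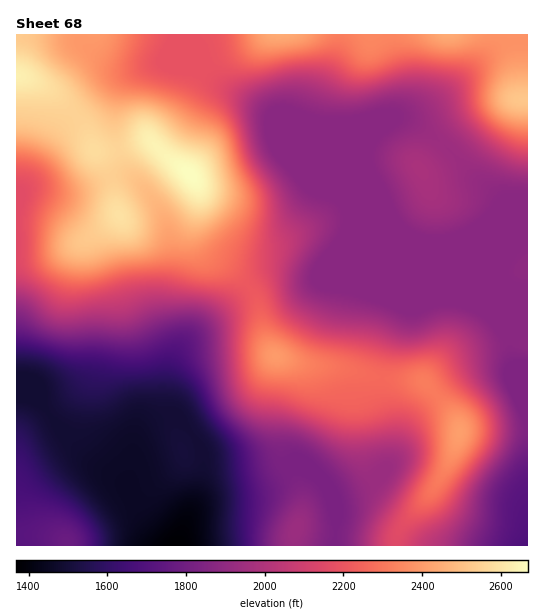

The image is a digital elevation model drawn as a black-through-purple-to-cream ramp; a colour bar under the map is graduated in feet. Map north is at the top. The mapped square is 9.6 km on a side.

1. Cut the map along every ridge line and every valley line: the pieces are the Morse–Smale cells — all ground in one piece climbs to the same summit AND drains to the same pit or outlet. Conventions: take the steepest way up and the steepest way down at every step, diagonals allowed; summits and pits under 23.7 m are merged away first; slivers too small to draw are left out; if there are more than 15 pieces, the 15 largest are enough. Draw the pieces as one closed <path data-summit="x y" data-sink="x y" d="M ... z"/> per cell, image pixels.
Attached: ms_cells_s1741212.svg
<path data-summit="190 175" data-sink="177 545" d="M189 34l-173 1 1 2 53 2 9 3 20 15 19 8 34 0-39 14-43 40-10 10-25 43-18 24-1 200 25 7 19 26 23 25 36 25 6 6 15 30 17 21 12 10 8 0 2-2 1-8 17-40 6-24 0-20-8-15-16-19-4-3-10 1 3-1 0-31 4-19 12-21 65-57-18-18-17-11-10-10-8-17 3-26-2-20-11-15-24-17-9-10 24-28 24-44-2-3 0-9z"/><path data-summit="190 175" data-sink="527 545" d="M202 70l-25 45-24 28 9 10 24 17 11 15 2 20-3 26 8 17 10 10 17 11 18 17 24-12 14 0 22 4 6-1 23 9 21 3 40 14 30 0 10-4 18 0 14 4 16 10 22 24 4 28 14 34 1-178-5 1-4 6-13 31-1-51-2-7-24-19-40-41-20-15-18-8-8 0-21 19-5 11-2 15 20 52 81 83-175-175-21-9-19-13-26-14z"/><path data-summit="275 356" data-sink="177 545" d="M249 287l-65 57-12 21-4 19 0 31-3 1 10-1 4 3 16 19 8 15-2 28-10 33 10-11 13-8 48-9 29-18 18 4 12 10 10 14 10 2 24-10 10-6 12-13 2-7 2-25-3-17-7-20 2-20-37-10-41-4-30-8-11-22-8-38z"/><path data-summit="527 100" data-sink="527 545" d="M514 34l-173 0-5 23-16 36-7 22 0 9 16 36 56 55-20-52 2-15 5-11 21-19 13 1 27 16 46 47 24 19 2 7 1 51 13-31 4-6 5-2 0-120-8-3z"/><path data-summit="459 433" data-sink="527 545" d="M457 299l-18 0-16 6-16 1-14 27-8 26-2 19 40 4 25 26 12 20-5 21-12 26-12 18-32 38-3 14 131 1 1-146-15-35-4-28-22-24-16-10z"/><path data-summit="66 541" data-sink="177 545" d="M19 397l-3 0 0 148 151 1-27-31-15-30-42-31-23-25-19-26z"/><path data-summit="275 356" data-sink="527 545" d="M287 274l-18 1-20 12 7 10 8 38 9 20 32 10 41 4 36 9 6-30 16-39 7-4 13-1-25-1-40-14-21-3-23-9-6 1z"/><path data-summit="459 433" data-sink="177 545" d="M387 378l-4 0-2 3 0 18 8 26 0 36-8 14-14 11-26 11-12-2 7 20-1 31 60 0 4-15 32-38 12-18 17-42-1-9-7-11-29-31z"/><path data-summit="297 529" data-sink="177 545" d="M295 467l-6 2-27 16-39 6-17 7-13 11-5 8-11 28 157 1 2-31-4-15-7-13-7-9-9-7z"/><path data-summit="17 76" data-sink="177 545" d="M34 37l-18 0 1 162 3-8 15-19 17-31 18-22 43-40 39-14-29 1-24-9-24-16z"/><path data-summit="279 35" data-sink="527 545" d="M339 34l-73 0-9 7-44 20-10 10 22 16 26 14 19 13 21 9 38 38-16-37 0-9 7-22 17-40z"/><path data-summit="279 35" data-sink="177 545" d="M265 34l-75 0-1 5 10 20 0 9 3 2 11-9 44-20z"/><path data-summit="527 100" data-sink="177 545" d="M527 34l-12 1 4 33 0 21 3 10 6 0z"/>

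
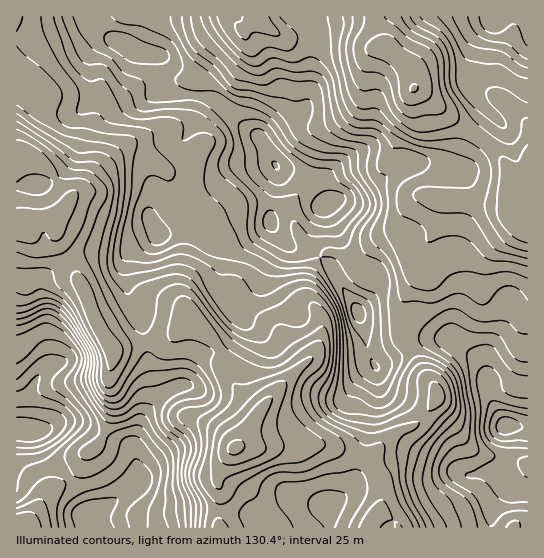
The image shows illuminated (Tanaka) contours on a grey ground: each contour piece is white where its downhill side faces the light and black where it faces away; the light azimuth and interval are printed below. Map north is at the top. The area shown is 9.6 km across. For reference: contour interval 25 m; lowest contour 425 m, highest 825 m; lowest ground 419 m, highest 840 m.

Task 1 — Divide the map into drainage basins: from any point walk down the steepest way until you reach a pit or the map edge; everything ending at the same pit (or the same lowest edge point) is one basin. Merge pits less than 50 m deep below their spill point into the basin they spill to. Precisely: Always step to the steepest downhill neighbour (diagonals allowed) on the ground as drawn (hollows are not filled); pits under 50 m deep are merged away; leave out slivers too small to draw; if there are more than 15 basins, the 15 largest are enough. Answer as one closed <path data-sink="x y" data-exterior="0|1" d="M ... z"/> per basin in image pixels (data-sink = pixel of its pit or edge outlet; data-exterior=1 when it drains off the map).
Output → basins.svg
<path data-sink="235 447" data-exterior="0" d="M273 163l-26 2-13 4-13 12-9 16-7 4-34-2-12 5-8 10 0 5 6 15-23 13-6 7-3 11 2 22 4 14 10 20 6 21 1 23 5 26 0 11-9 13-9 24 0 14-5-5-24-9-29-16-18 0-24 10 5 6 7 18 24 22 6 10 10 21 2 1 3 16 435 1 1-99-22-4-3-3-14-25-4-26-4-9-30-22-24-1-12 2-24 18-16 7-7-13-4-26-7-14 20-23 3-7-1-10-9-9-19-12-10-13-14-30 0-11-7-16-14-9-28-5z"/><path data-sink="414 89" data-exterior="0" d="M527 16l-381 0-9 23-8 7 10 6 12 1 6 4 2 28 3 8 37 3 18 5 44 38 11 22 6 7 28 5 14 9 7 16 0 11 14 30 10 13 19 12 10 13-3 13-20 23 7 14 5 30 6 10 16-8 24-18 12-2 24 1 30 22 4 9 4 26 14 25 3 3 17 3 5-1z"/><path data-sink="17 229" data-exterior="1" d="M113 40l-12 4-9 11-1 18 2 18-4 10-8 10-6 2-10 0-19-4-24-17-6-1 0 338 19 3 24-9 18 0 29 16 24 9 4 5 1-14 5-16 13-21 0-11-5-26-1-23-6-21-10-20-4-14-2-22 3-11 6-7 23-13-6-15 0-5 8-10 12-5 34 2 7-4 9-16 13-12 39-7-12-23-14-10-26-25-22-8-37-3-3-8-2-28-6-4-12-1-16-9z"/><path data-sink="19 527" data-exterior="1" d="M18 429l-2 1 0 97 75 1-2-17-2-1-10-21-6-10-24-22-10-23z"/>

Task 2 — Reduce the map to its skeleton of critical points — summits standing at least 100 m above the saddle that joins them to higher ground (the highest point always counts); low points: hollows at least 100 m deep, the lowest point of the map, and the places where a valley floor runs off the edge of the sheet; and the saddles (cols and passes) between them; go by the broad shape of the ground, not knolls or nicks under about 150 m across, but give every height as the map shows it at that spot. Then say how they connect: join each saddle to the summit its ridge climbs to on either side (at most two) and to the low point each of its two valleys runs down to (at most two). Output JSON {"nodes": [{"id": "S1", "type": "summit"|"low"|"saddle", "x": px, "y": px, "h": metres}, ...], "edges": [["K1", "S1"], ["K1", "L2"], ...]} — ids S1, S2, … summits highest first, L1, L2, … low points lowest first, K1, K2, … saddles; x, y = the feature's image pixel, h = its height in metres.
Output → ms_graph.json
{"nodes": [
{"id": "S1", "type": "summit", "x": 506, "y": 426, "h": 840},
{"id": "S2", "type": "summit", "x": 25, "y": 431, "h": 821},
{"id": "S3", "type": "summit", "x": 275, "y": 166, "h": 801},
{"id": "S4", "type": "summit", "x": 495, "y": 18, "h": 696},
{"id": "L1", "type": "low", "x": 235, "y": 447, "h": 419},
{"id": "L2", "type": "low", "x": 414, "y": 89, "h": 448},
{"id": "K1", "type": "saddle", "x": 407, "y": 346, "h": 665},
{"id": "K2", "type": "saddle", "x": 477, "y": 134, "h": 540},
{"id": "K3", "type": "saddle", "x": 219, "y": 510, "h": 505}],
"edges": [["K1", "S1"], ["K1", "S3"], ["K1", "L1"], ["K1", "L2"], ["K2", "S1"], ["K2", "S4"], ["K2", "L2"], ["K3", "S1"], ["K3", "S2"], ["K3", "L1"]]}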